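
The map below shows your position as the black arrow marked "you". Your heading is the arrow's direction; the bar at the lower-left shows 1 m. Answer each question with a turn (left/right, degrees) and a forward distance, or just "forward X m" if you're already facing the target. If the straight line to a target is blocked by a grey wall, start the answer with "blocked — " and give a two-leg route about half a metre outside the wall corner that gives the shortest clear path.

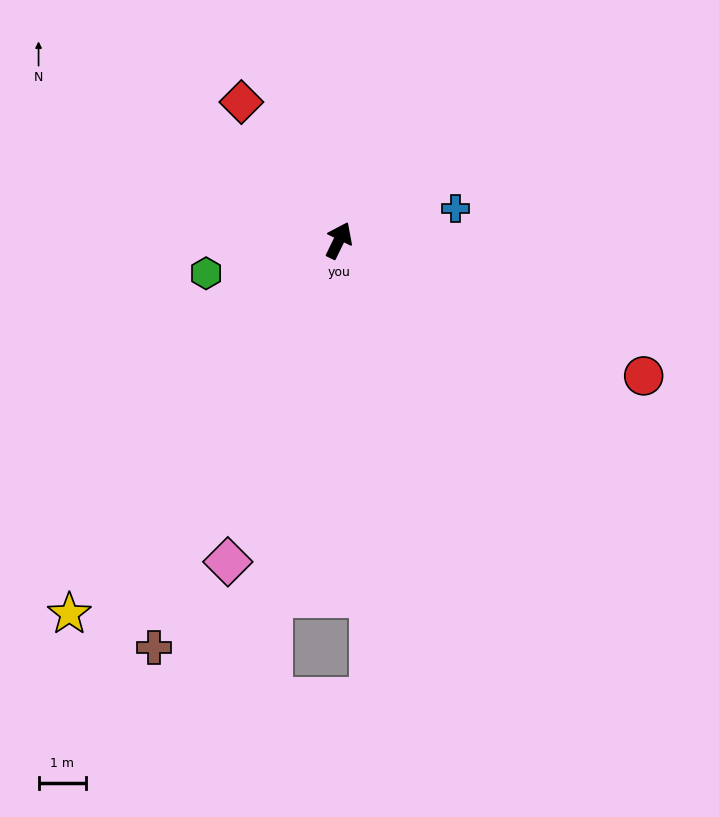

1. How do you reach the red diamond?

turn left 61°, forward 3.6 m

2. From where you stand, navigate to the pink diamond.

turn right 173°, forward 7.2 m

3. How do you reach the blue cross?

turn right 49°, forward 2.6 m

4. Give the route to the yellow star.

turn left 170°, forward 9.7 m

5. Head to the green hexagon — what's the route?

turn left 130°, forward 2.9 m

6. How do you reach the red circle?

turn right 88°, forward 7.0 m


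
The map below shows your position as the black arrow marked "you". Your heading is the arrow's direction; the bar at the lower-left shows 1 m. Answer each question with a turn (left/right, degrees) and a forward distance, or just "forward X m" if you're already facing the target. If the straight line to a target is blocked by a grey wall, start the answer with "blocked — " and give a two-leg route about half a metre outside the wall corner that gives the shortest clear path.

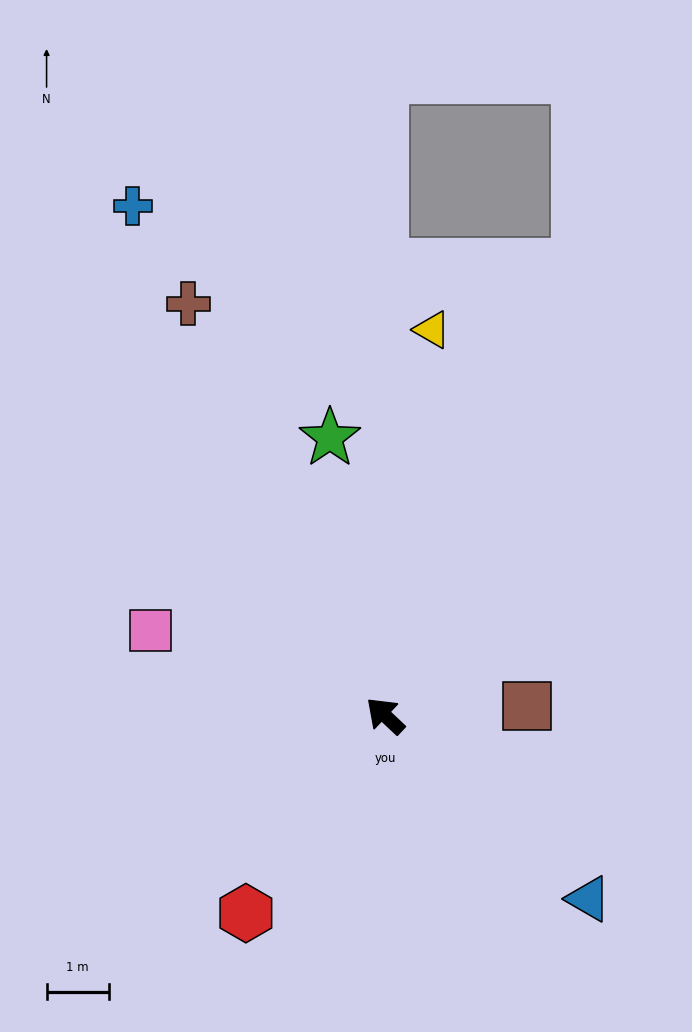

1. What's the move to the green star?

turn right 35°, forward 4.6 m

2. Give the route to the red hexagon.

turn left 98°, forward 3.9 m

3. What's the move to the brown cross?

turn right 21°, forward 7.3 m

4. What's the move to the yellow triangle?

turn right 54°, forward 6.3 m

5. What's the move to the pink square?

turn left 23°, forward 4.0 m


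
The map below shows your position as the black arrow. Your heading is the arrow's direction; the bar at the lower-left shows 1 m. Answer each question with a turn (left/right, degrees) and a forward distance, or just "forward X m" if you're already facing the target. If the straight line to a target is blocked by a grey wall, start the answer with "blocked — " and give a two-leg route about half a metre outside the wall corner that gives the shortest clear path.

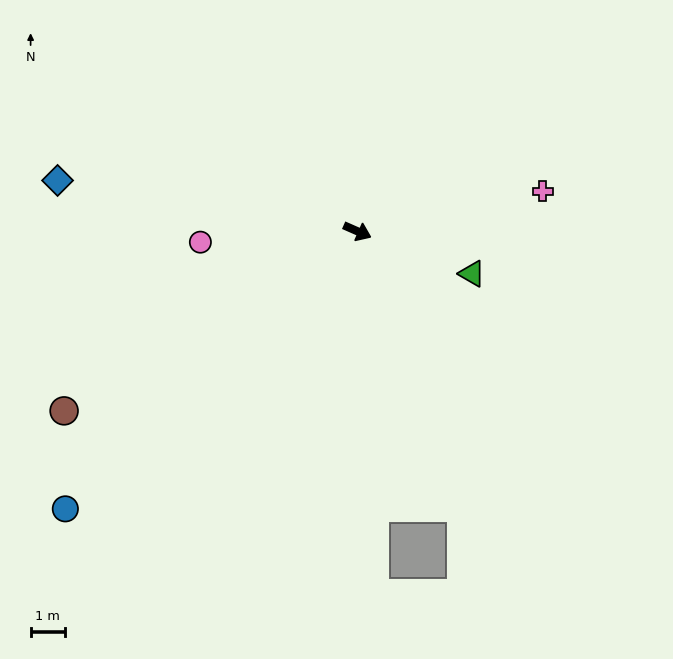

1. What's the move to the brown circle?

turn right 125°, forward 10.1 m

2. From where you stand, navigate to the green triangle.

turn left 3°, forward 3.6 m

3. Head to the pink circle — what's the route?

turn right 152°, forward 4.6 m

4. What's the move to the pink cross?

turn left 36°, forward 5.6 m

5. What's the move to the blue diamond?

turn right 166°, forward 9.0 m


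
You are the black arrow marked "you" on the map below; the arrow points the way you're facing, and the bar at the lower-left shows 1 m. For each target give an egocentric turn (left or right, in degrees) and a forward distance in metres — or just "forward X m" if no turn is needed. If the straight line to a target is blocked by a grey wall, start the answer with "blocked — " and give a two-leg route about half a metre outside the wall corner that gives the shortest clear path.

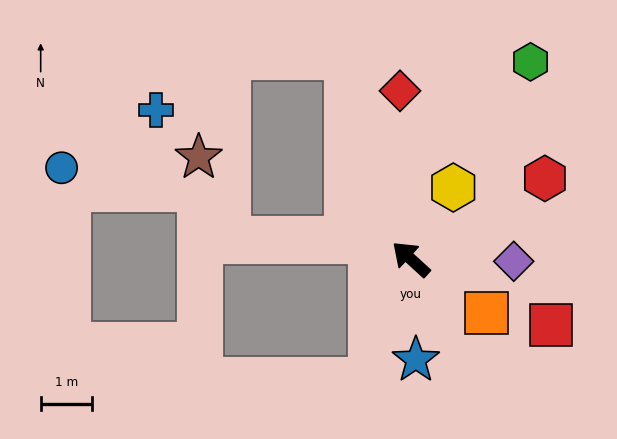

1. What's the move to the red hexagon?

turn right 107°, forward 3.0 m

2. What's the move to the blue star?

turn left 135°, forward 1.9 m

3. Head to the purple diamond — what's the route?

turn right 139°, forward 2.0 m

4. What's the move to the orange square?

turn right 173°, forward 1.8 m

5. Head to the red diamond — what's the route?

turn right 44°, forward 3.3 m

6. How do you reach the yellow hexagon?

turn right 78°, forward 1.6 m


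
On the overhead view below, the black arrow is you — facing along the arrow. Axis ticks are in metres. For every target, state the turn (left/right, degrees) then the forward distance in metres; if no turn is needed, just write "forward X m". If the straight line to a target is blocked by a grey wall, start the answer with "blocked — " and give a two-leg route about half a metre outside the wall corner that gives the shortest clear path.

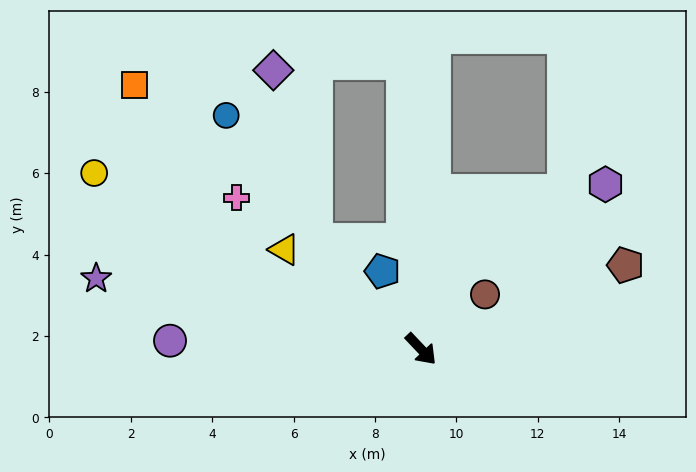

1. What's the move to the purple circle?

turn right 135°, forward 6.2 m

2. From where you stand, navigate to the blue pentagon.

turn left 163°, forward 2.1 m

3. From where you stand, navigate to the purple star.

turn right 146°, forward 8.2 m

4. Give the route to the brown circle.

turn left 87°, forward 2.1 m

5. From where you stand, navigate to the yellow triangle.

turn right 169°, forward 4.2 m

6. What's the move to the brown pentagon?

turn left 69°, forward 5.4 m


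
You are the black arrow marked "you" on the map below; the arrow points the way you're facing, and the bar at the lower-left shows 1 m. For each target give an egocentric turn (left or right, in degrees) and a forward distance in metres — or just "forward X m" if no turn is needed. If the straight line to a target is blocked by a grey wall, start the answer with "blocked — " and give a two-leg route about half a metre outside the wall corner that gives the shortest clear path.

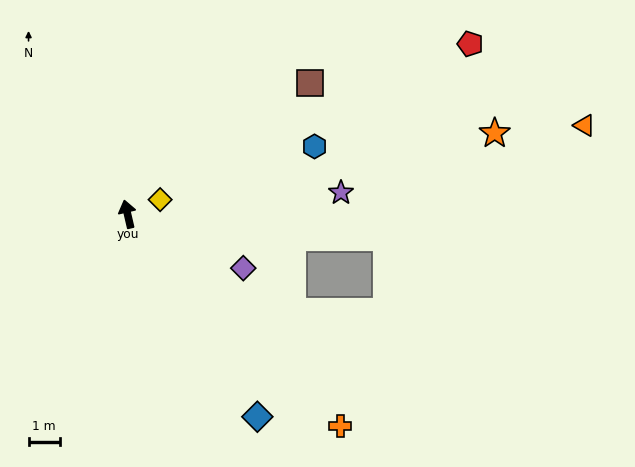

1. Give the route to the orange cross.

turn right 148°, forward 9.6 m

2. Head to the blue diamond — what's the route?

turn right 160°, forward 7.7 m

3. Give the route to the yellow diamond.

turn right 79°, forward 1.1 m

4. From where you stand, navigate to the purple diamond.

turn right 128°, forward 4.1 m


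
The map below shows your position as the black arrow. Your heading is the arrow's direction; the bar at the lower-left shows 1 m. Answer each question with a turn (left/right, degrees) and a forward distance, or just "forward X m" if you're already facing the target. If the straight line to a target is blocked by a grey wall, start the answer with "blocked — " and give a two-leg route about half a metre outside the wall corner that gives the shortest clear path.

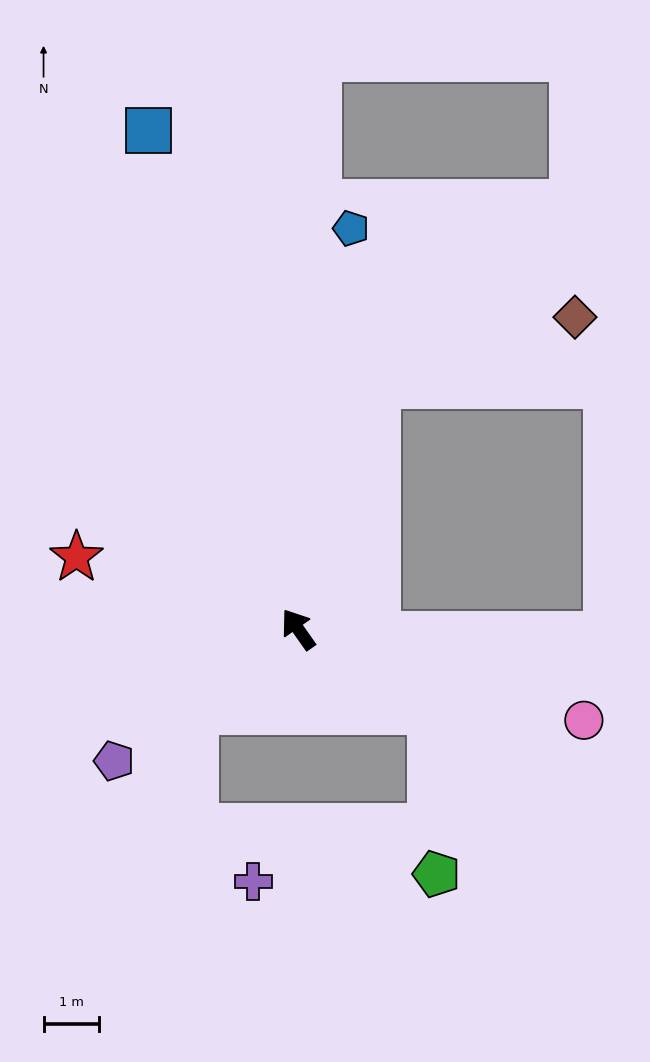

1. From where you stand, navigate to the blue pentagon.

turn right 43°, forward 7.3 m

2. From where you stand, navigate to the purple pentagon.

turn left 90°, forward 4.1 m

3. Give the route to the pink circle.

turn right 143°, forward 5.4 m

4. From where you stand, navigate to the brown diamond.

blocked — turn right 53°, forward 4.6 m, then turn right 53°, forward 3.8 m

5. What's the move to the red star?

turn left 37°, forward 4.2 m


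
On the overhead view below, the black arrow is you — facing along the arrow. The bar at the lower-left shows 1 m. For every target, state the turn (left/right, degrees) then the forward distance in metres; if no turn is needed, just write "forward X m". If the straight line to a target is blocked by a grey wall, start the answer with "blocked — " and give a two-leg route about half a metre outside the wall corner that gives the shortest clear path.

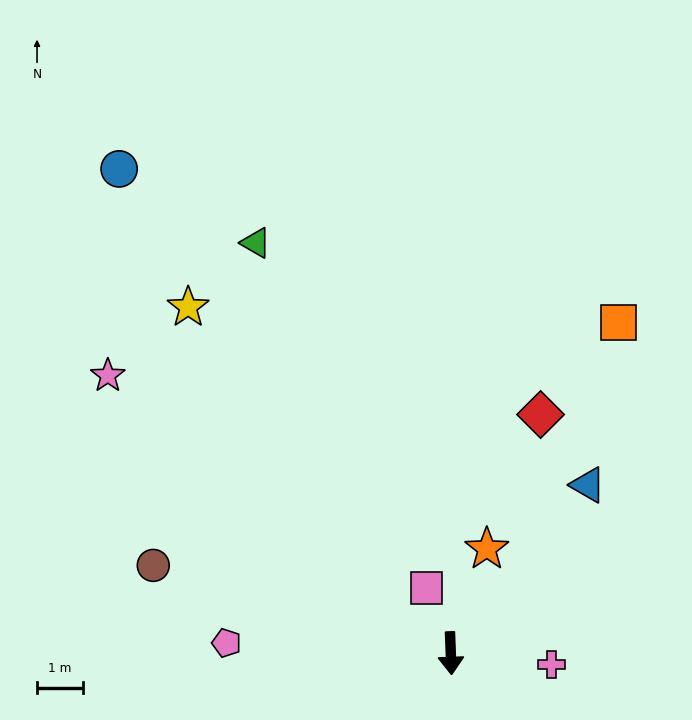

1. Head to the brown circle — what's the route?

turn right 109°, forward 6.8 m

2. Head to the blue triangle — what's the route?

turn left 139°, forward 4.8 m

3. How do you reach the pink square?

turn right 162°, forward 1.5 m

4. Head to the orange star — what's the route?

turn left 159°, forward 2.4 m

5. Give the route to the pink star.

turn right 131°, forward 9.7 m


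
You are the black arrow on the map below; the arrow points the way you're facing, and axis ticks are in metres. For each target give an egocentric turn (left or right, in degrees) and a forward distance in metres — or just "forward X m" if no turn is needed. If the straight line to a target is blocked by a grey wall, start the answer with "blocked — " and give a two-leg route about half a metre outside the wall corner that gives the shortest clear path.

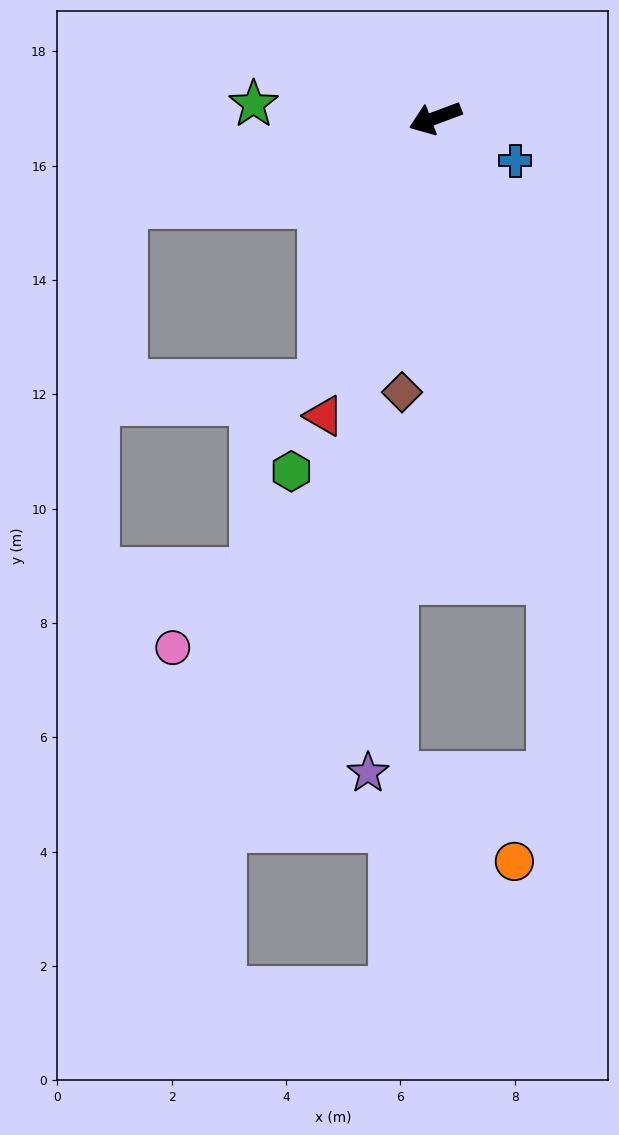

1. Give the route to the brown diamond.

turn left 63°, forward 4.8 m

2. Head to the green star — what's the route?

turn right 25°, forward 3.2 m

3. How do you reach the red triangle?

turn left 49°, forward 5.6 m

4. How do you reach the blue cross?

turn left 131°, forward 1.6 m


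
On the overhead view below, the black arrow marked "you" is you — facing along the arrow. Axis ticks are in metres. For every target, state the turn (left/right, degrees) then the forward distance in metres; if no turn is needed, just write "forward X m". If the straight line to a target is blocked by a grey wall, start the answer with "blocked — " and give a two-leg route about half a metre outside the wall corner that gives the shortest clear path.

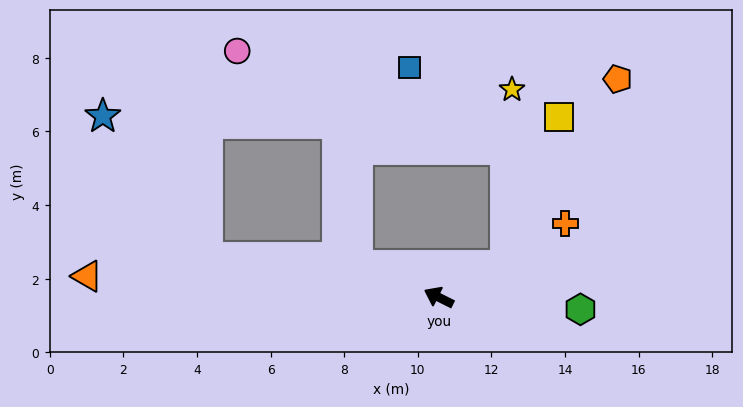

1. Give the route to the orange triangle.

turn left 23°, forward 9.6 m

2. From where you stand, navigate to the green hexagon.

turn right 158°, forward 3.9 m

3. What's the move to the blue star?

blocked — turn left 17°, forward 6.4 m, then turn right 44°, forward 4.8 m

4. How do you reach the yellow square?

blocked — turn right 128°, forward 2.0 m, then turn left 45°, forward 4.3 m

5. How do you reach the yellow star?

blocked — turn right 128°, forward 2.0 m, then turn left 62°, forward 4.8 m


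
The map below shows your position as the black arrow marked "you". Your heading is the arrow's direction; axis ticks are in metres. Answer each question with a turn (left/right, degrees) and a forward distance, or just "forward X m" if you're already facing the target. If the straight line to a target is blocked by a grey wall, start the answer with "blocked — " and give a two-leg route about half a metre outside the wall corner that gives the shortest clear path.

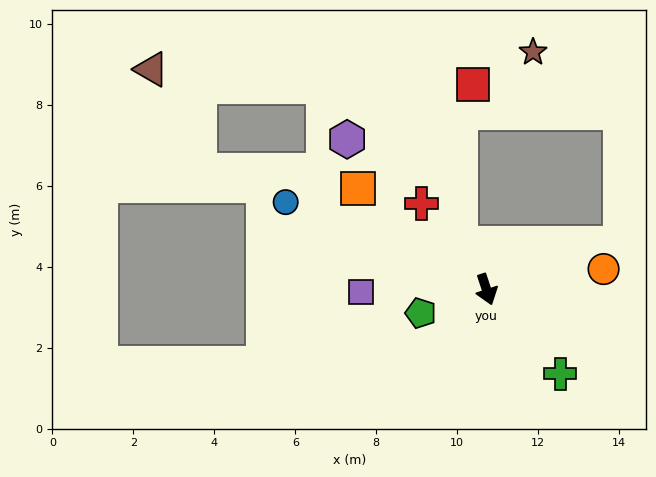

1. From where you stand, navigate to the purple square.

turn right 107°, forward 3.1 m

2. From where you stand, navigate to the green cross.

turn left 23°, forward 2.8 m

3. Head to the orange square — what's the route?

turn right 146°, forward 4.0 m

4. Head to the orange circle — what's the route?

turn left 82°, forward 2.9 m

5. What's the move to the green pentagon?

turn right 89°, forward 1.7 m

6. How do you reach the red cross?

turn right 161°, forward 2.7 m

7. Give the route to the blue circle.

turn right 132°, forward 5.4 m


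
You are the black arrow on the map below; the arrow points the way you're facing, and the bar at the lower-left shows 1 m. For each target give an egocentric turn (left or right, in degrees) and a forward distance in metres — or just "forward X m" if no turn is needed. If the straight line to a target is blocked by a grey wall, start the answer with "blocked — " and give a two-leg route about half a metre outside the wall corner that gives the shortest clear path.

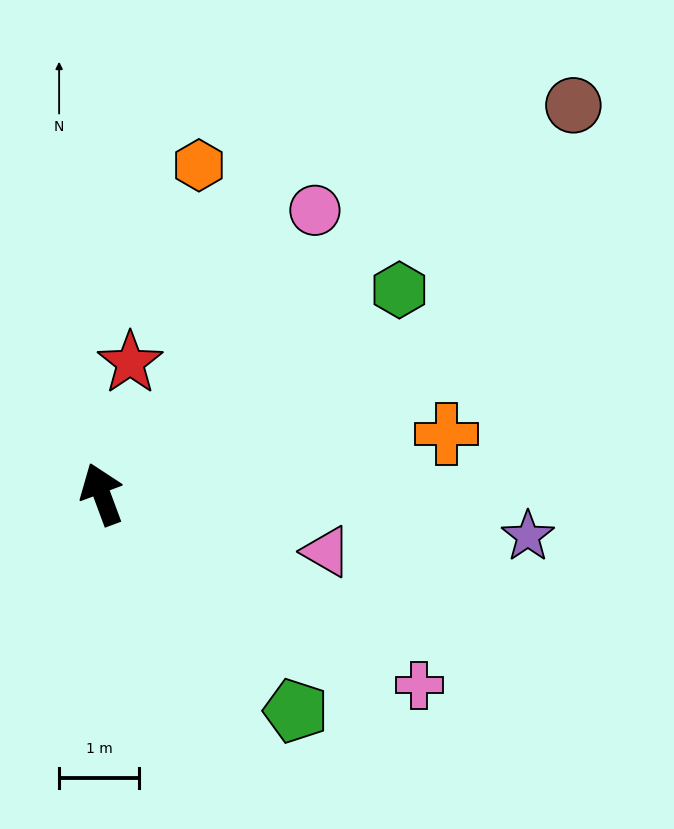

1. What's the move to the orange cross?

turn right 101°, forward 4.4 m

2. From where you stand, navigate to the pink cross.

turn right 141°, forward 4.6 m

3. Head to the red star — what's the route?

turn right 33°, forward 1.7 m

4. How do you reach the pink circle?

turn right 57°, forward 4.4 m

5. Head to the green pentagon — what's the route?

turn right 159°, forward 3.6 m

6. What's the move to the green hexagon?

turn right 76°, forward 4.5 m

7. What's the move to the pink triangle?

turn right 125°, forward 2.9 m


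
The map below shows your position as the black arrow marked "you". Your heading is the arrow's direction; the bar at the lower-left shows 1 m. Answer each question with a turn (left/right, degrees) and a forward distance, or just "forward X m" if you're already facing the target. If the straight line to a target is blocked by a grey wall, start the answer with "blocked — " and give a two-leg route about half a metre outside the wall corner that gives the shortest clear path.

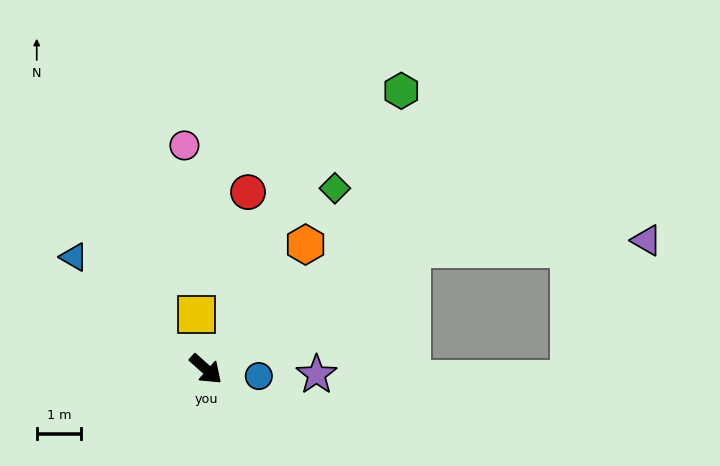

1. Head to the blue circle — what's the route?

turn left 34°, forward 1.2 m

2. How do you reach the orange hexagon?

turn left 93°, forward 3.6 m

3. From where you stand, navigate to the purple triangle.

blocked — turn left 72°, forward 5.4 m, then turn right 28°, forward 5.3 m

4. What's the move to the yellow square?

turn left 142°, forward 1.2 m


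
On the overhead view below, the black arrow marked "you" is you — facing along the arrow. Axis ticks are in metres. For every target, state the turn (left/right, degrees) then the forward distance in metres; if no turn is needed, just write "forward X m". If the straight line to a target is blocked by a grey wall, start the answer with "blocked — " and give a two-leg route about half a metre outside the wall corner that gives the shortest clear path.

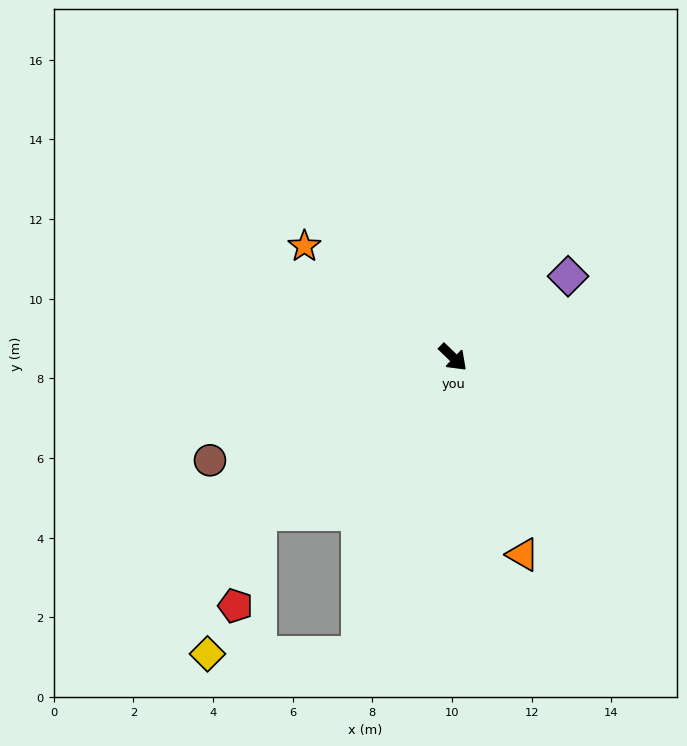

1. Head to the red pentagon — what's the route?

blocked — turn right 97°, forward 6.2 m, then turn left 36°, forward 2.4 m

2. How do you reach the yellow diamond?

blocked — turn right 64°, forward 7.8 m, then turn right 72°, forward 3.8 m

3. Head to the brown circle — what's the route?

turn right 113°, forward 6.6 m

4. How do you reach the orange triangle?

turn right 27°, forward 5.3 m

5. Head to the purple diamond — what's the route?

turn left 79°, forward 3.5 m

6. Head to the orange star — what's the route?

turn right 173°, forward 4.7 m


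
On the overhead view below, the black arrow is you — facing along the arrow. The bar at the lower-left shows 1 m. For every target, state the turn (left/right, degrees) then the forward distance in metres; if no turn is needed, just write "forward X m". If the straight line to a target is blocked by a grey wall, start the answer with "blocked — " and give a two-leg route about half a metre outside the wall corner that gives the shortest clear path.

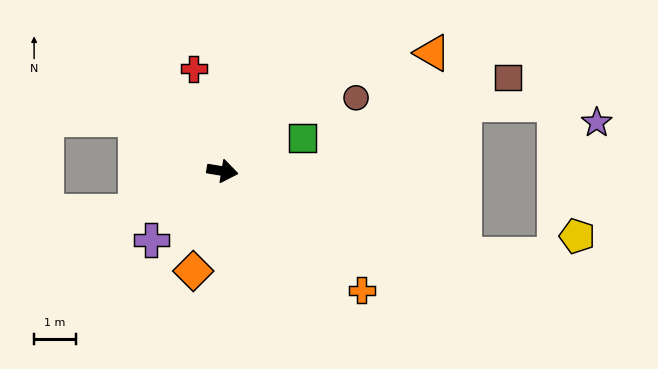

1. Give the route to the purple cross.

turn right 127°, forward 2.4 m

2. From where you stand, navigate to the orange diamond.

turn right 97°, forward 2.5 m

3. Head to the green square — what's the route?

turn left 32°, forward 2.1 m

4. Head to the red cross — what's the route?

turn left 115°, forward 2.5 m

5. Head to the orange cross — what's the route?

turn right 31°, forward 4.4 m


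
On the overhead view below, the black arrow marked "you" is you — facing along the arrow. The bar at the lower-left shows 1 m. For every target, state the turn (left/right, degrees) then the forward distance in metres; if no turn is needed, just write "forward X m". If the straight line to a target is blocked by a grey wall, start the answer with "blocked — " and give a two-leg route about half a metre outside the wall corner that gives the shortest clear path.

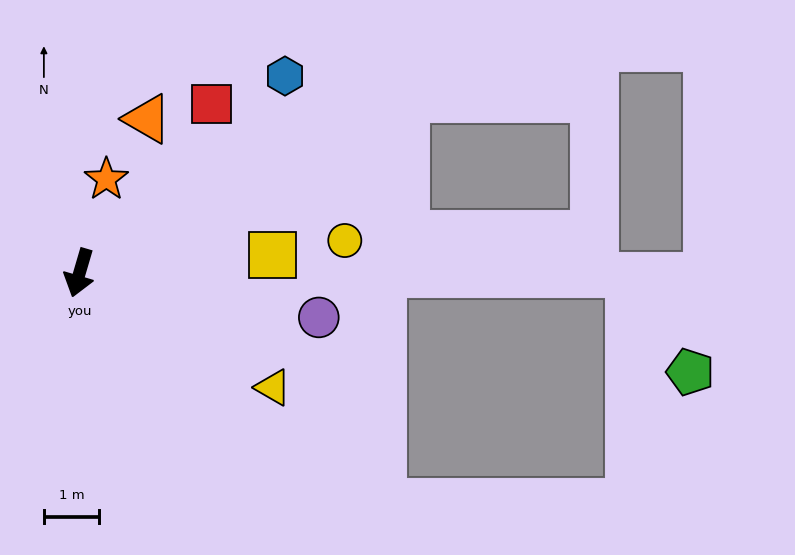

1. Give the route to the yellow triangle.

turn left 76°, forward 4.1 m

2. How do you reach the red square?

turn left 158°, forward 3.9 m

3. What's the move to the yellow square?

turn left 112°, forward 3.5 m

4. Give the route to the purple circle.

turn left 96°, forward 4.4 m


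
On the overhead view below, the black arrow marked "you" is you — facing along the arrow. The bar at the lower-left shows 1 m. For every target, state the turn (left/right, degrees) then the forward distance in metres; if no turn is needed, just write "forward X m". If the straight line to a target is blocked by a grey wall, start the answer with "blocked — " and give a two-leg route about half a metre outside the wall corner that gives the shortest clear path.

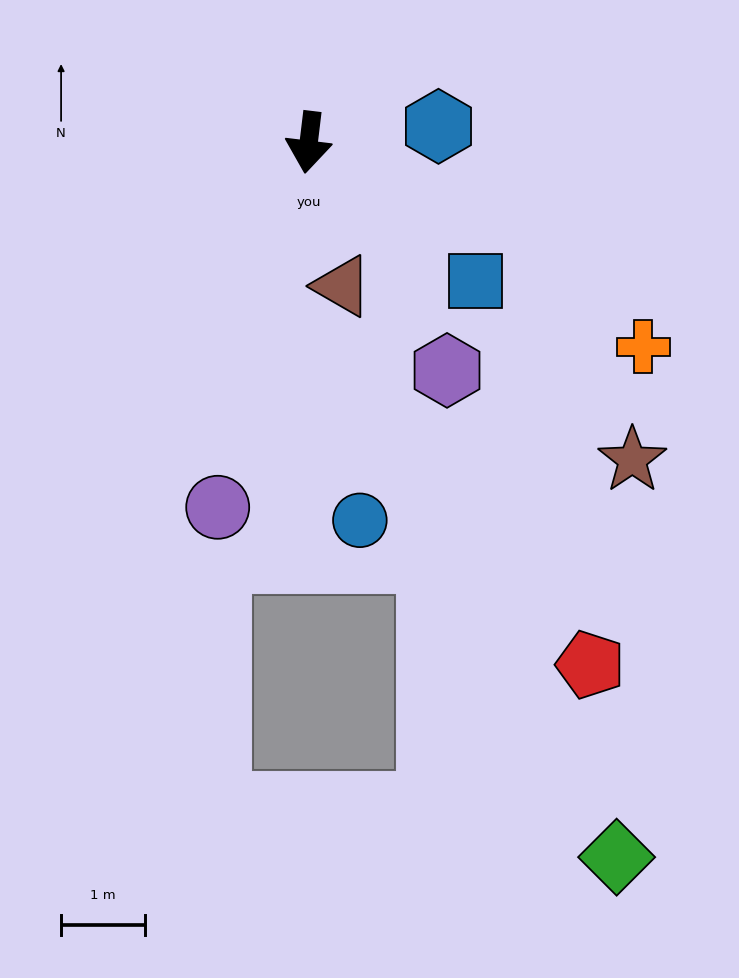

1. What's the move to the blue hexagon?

turn left 104°, forward 1.6 m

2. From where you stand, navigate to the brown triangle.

turn left 20°, forward 1.8 m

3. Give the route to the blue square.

turn left 57°, forward 2.6 m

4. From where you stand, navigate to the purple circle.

turn right 7°, forward 4.5 m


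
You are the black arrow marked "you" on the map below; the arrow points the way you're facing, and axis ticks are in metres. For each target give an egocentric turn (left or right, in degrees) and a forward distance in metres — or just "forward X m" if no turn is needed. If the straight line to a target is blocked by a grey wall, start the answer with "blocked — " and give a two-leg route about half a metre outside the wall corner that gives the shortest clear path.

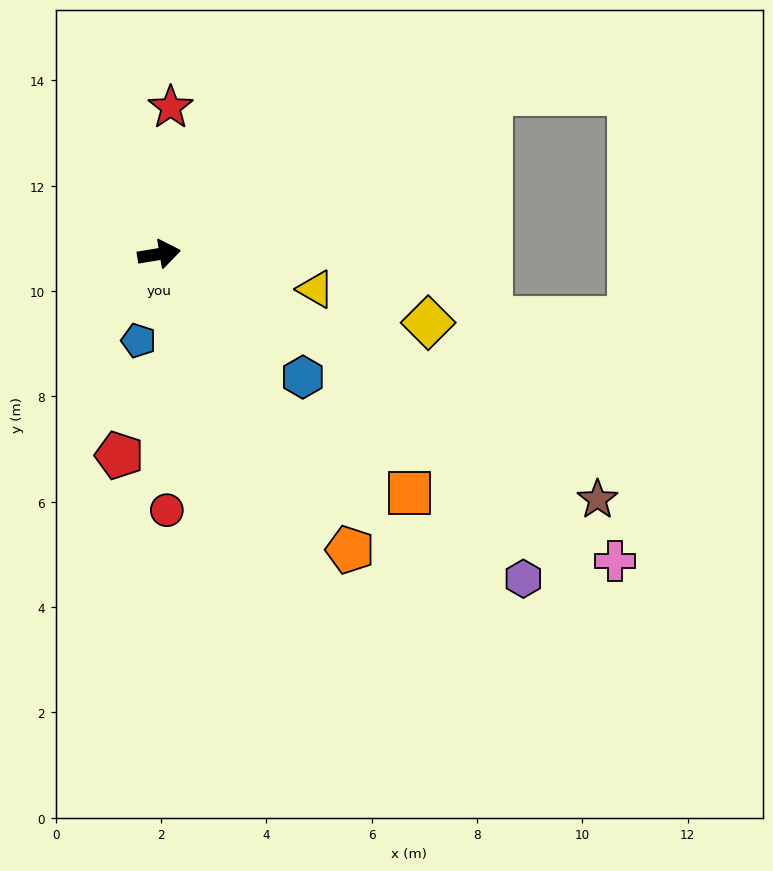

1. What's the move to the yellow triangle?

turn right 22°, forward 3.0 m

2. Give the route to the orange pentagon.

turn right 67°, forward 6.7 m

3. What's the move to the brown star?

turn right 39°, forward 9.5 m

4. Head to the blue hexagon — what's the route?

turn right 50°, forward 3.6 m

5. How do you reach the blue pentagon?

turn right 113°, forward 1.7 m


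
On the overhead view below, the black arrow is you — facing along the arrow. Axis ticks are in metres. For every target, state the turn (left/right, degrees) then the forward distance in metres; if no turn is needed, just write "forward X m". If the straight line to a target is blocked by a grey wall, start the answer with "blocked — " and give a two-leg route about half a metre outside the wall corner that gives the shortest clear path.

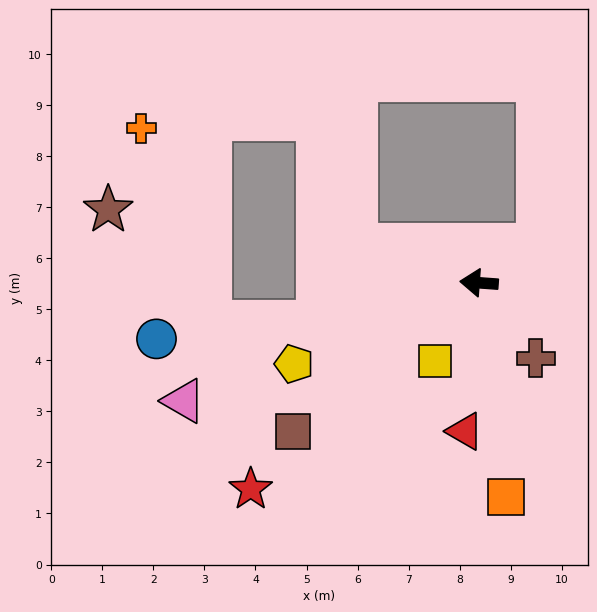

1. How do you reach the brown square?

turn left 43°, forward 4.7 m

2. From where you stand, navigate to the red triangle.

turn left 89°, forward 2.9 m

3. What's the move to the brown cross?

turn left 131°, forward 1.9 m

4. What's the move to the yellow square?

turn left 65°, forward 1.8 m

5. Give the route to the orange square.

turn left 101°, forward 4.2 m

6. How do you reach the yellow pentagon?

turn left 28°, forward 4.0 m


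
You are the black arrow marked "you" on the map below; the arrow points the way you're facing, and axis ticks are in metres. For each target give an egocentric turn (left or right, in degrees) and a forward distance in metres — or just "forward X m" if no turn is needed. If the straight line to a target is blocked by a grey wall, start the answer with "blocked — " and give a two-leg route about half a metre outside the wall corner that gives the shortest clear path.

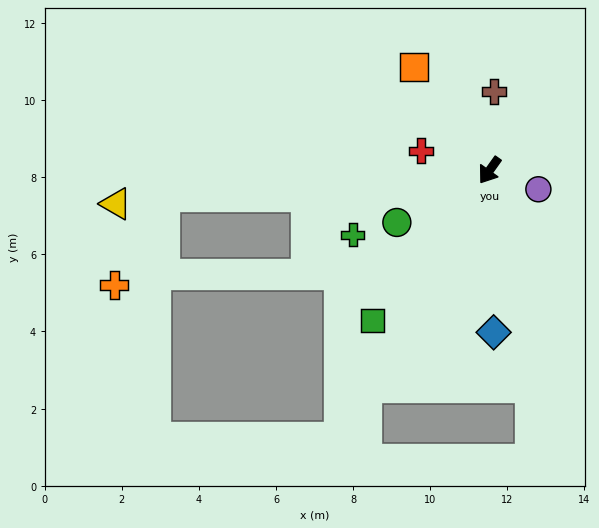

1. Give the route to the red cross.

turn right 71°, forward 1.8 m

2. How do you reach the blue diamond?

turn left 37°, forward 4.2 m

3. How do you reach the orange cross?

blocked — turn right 50°, forward 8.5 m, then turn left 57°, forward 2.6 m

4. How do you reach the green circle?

turn right 25°, forward 2.8 m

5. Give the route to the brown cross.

turn right 148°, forward 2.0 m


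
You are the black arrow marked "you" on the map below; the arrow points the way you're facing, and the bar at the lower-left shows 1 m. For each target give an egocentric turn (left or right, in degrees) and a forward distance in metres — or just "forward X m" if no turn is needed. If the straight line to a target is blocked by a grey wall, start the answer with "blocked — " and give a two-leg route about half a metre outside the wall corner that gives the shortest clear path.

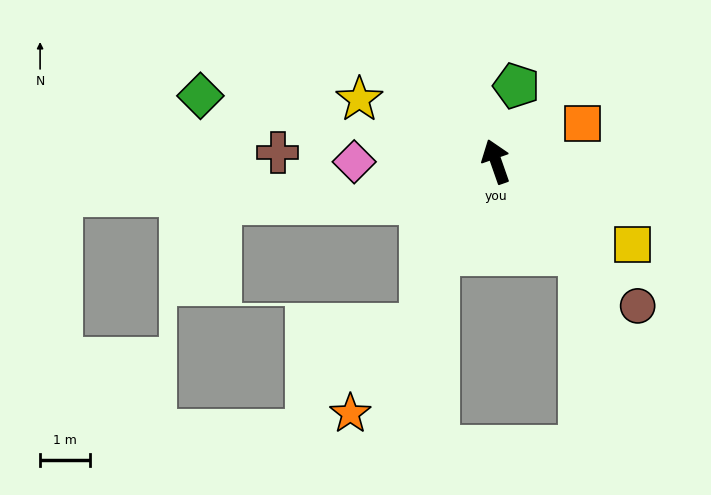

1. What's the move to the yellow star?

turn left 46°, forward 3.0 m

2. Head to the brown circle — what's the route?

turn right 155°, forward 4.0 m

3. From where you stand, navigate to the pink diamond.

turn left 71°, forward 2.8 m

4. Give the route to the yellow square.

turn right 141°, forward 3.2 m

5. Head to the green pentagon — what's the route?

turn right 34°, forward 1.6 m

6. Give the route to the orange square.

turn right 86°, forward 1.9 m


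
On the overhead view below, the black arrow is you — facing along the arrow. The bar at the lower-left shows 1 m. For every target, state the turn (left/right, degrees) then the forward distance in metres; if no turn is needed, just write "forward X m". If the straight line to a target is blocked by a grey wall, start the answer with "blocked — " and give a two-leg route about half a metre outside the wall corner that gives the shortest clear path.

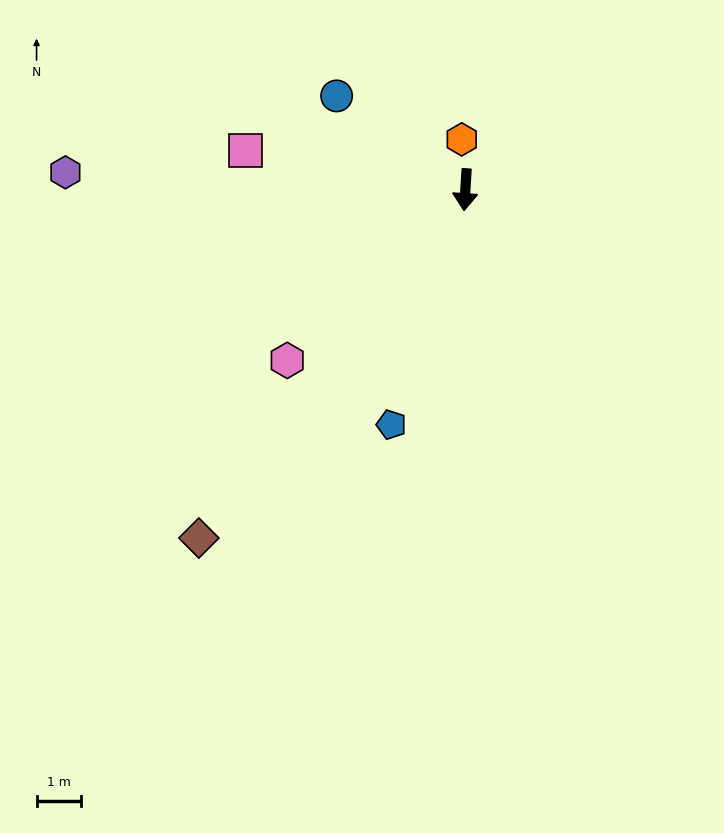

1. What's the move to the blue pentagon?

turn right 14°, forward 5.6 m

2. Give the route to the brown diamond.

turn right 34°, forward 9.9 m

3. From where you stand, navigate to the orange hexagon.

turn right 172°, forward 1.1 m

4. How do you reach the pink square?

turn right 97°, forward 5.0 m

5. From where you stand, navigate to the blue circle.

turn right 123°, forward 3.6 m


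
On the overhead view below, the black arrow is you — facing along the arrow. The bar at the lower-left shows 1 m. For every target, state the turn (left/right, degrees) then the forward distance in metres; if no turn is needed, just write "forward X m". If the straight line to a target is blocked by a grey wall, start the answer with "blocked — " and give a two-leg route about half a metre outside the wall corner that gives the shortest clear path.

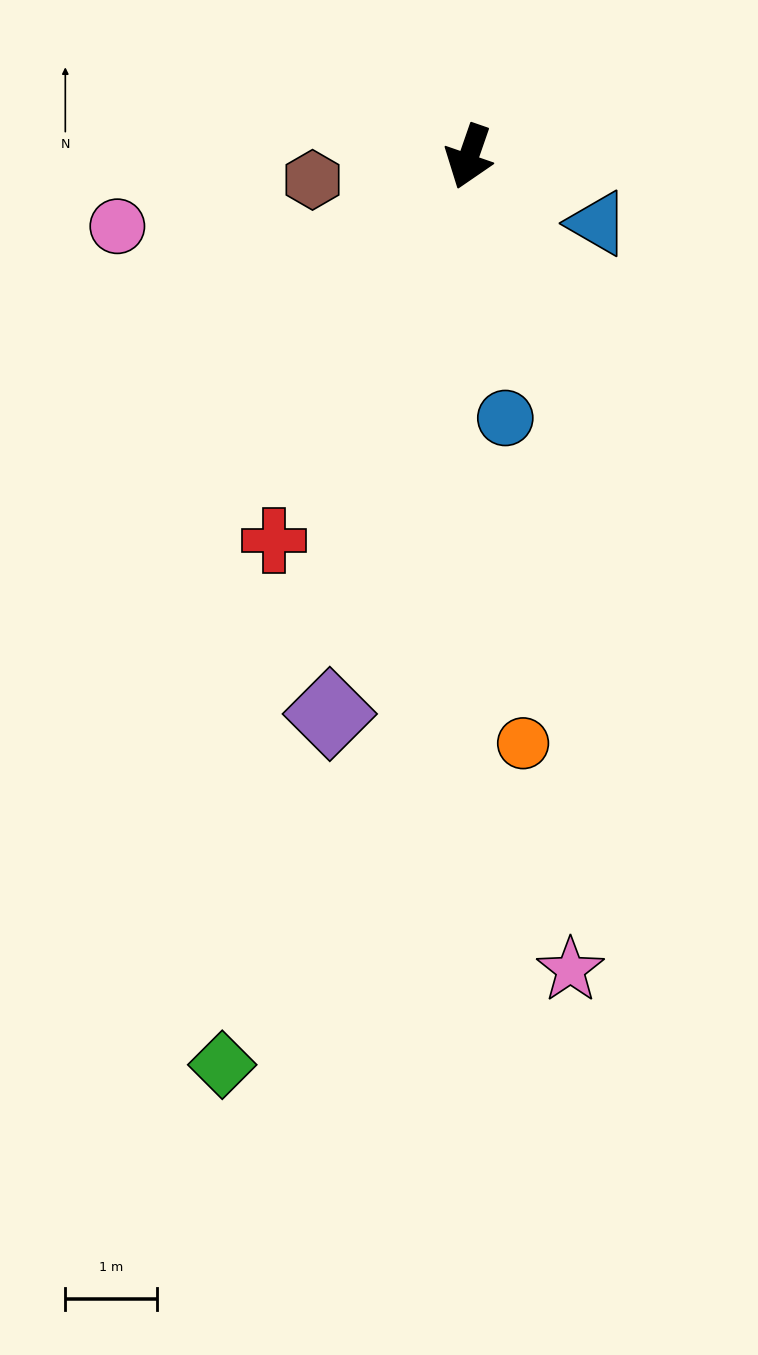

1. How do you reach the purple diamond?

turn left 5°, forward 6.2 m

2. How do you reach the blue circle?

turn left 27°, forward 2.9 m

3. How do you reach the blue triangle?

turn left 82°, forward 1.6 m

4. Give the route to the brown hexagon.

turn right 62°, forward 1.7 m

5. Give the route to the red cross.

turn right 8°, forward 4.7 m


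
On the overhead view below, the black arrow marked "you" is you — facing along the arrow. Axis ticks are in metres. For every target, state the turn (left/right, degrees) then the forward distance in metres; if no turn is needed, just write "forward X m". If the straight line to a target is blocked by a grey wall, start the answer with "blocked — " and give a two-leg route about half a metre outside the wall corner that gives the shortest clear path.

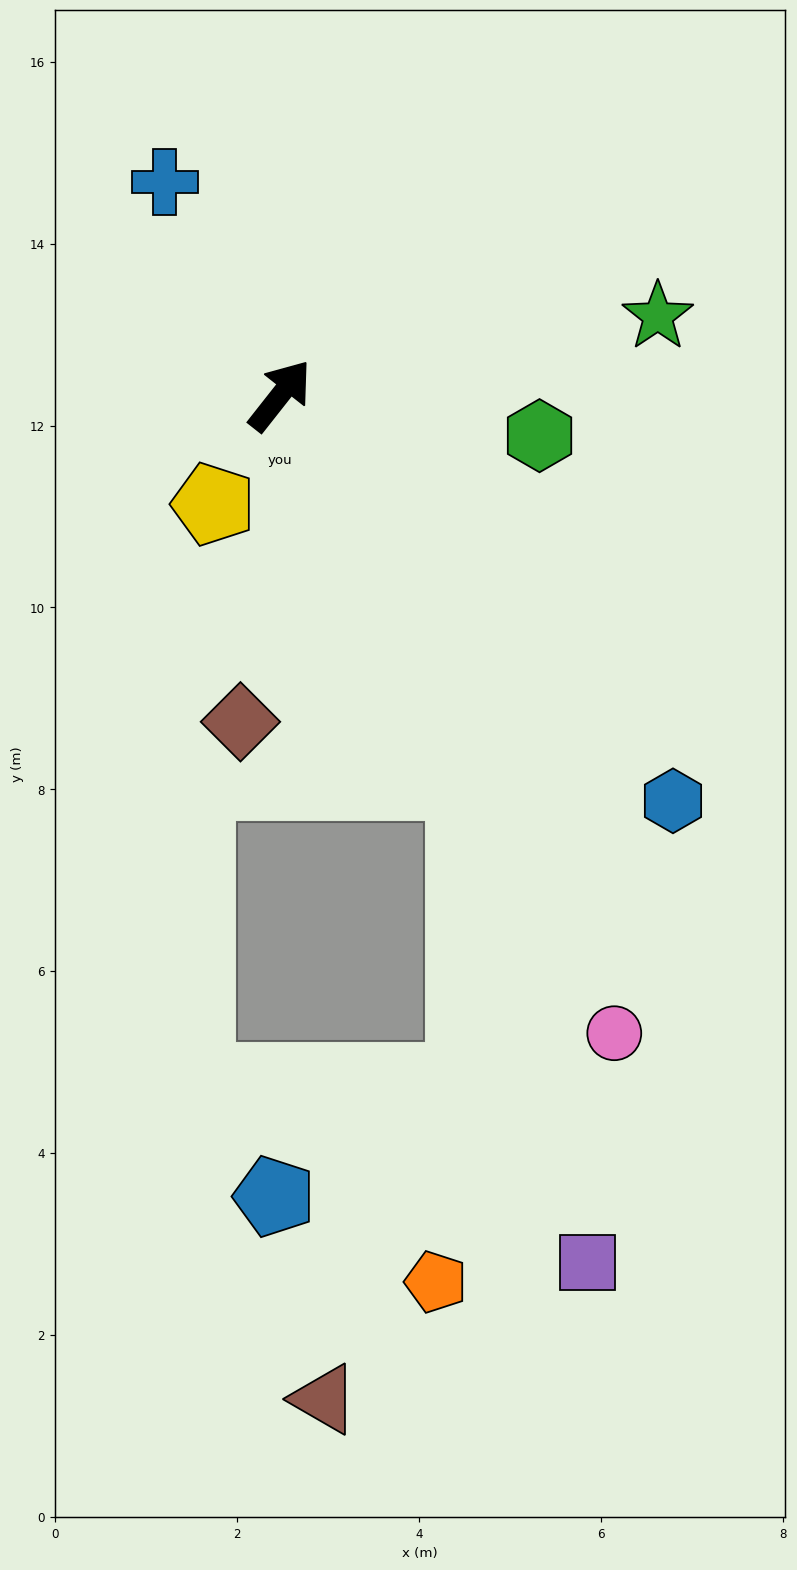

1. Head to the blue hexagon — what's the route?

turn right 98°, forward 6.2 m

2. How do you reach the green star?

turn right 40°, forward 4.2 m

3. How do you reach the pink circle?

turn right 114°, forward 7.9 m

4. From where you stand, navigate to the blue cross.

turn left 67°, forward 2.7 m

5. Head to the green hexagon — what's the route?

turn right 61°, forward 2.9 m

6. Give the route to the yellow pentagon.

turn right 173°, forward 1.4 m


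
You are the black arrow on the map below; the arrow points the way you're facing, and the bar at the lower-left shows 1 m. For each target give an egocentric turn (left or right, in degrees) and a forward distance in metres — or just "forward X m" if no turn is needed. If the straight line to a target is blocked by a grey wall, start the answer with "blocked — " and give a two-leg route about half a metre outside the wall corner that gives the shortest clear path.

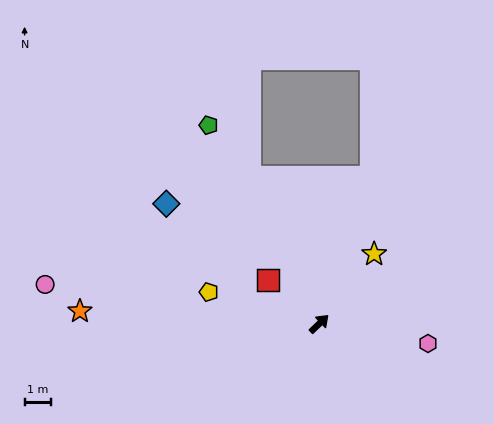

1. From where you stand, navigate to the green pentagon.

turn left 75°, forward 8.7 m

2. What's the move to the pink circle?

turn left 128°, forward 10.6 m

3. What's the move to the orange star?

turn left 133°, forward 9.1 m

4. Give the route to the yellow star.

turn left 8°, forward 3.4 m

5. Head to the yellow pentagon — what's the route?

turn left 120°, forward 4.4 m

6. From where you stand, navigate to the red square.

turn left 96°, forward 2.6 m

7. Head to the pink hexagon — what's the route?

turn right 54°, forward 4.2 m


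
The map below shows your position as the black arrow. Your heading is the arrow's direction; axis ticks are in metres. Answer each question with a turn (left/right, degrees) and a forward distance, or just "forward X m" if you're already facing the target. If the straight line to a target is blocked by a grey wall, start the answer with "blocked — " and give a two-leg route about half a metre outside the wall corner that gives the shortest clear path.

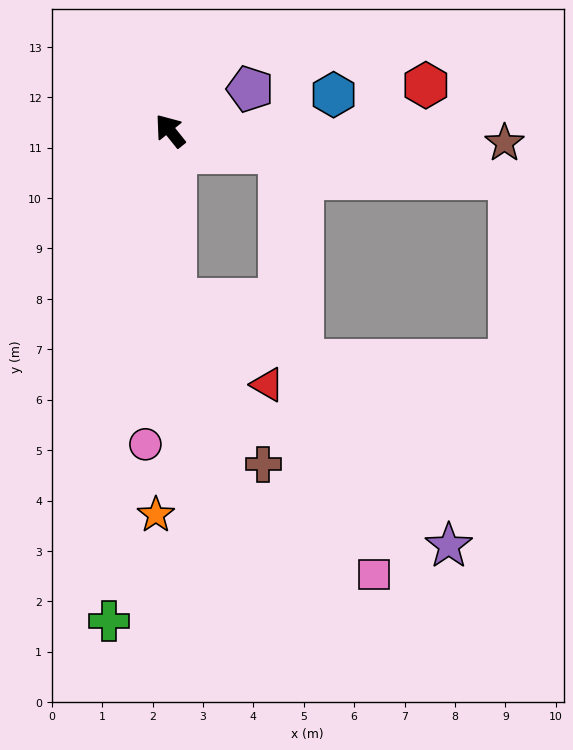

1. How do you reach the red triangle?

blocked — turn left 143°, forward 3.4 m, then turn left 46°, forward 2.5 m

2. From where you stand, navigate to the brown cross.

blocked — turn left 143°, forward 3.4 m, then turn left 27°, forward 3.7 m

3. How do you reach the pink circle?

turn left 137°, forward 6.2 m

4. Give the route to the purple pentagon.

turn right 101°, forward 1.8 m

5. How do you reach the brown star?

turn right 131°, forward 6.6 m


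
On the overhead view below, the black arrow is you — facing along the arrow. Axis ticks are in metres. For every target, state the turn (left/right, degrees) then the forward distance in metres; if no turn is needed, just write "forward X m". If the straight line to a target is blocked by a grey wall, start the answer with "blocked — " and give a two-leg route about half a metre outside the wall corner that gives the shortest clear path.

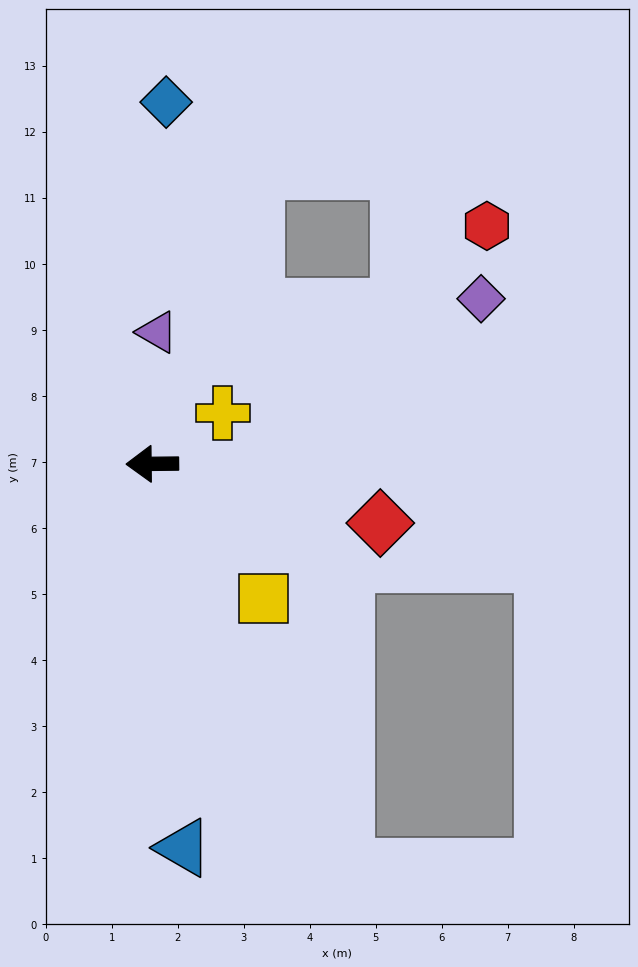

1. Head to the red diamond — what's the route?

turn left 165°, forward 3.6 m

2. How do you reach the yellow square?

turn left 129°, forward 2.6 m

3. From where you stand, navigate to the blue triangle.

turn left 94°, forward 5.8 m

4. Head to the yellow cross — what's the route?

turn right 145°, forward 1.3 m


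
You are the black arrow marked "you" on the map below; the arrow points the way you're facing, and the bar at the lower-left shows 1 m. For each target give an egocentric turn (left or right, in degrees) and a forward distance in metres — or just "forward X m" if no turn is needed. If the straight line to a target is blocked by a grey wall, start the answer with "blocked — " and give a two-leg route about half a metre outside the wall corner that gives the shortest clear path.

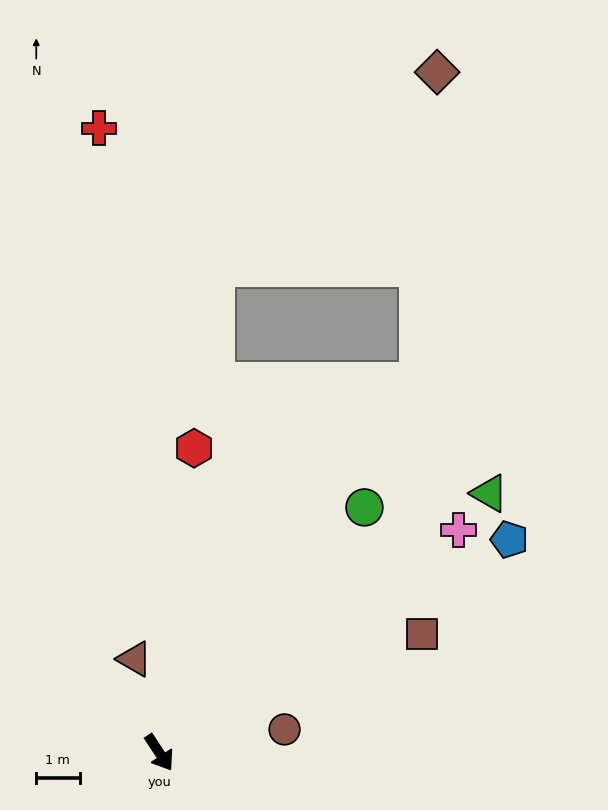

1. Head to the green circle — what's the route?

turn left 107°, forward 7.4 m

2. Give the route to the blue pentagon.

turn left 88°, forward 9.5 m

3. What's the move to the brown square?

turn left 81°, forward 6.7 m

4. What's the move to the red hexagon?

turn left 140°, forward 7.1 m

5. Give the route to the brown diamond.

blocked — turn left 112°, forward 10.5 m, then turn left 31°, forward 7.1 m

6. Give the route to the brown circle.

turn left 67°, forward 2.9 m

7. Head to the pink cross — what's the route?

turn left 93°, forward 8.6 m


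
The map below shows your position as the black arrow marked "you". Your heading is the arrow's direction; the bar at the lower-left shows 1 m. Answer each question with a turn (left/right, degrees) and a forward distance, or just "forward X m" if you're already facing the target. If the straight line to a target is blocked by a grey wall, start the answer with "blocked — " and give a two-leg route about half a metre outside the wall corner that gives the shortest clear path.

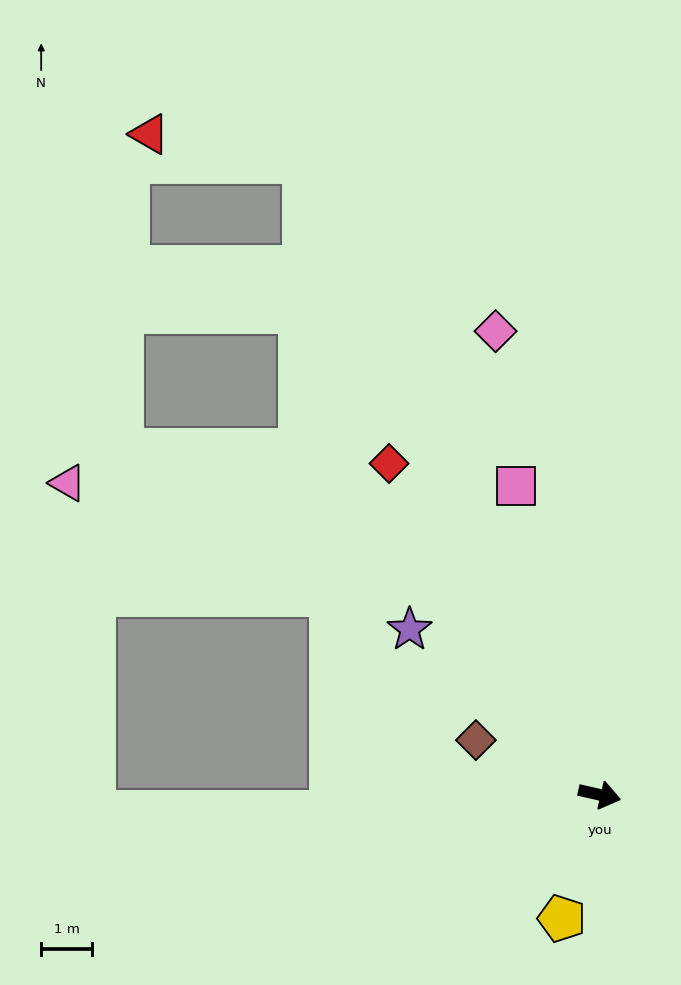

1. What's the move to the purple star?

turn left 152°, forward 5.0 m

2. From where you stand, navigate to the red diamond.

turn left 135°, forward 7.7 m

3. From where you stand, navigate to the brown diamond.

turn left 169°, forward 2.7 m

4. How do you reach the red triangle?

blocked — turn left 128°, forward 13.7 m, then turn left 55°, forward 3.1 m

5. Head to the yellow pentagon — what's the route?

turn right 94°, forward 2.5 m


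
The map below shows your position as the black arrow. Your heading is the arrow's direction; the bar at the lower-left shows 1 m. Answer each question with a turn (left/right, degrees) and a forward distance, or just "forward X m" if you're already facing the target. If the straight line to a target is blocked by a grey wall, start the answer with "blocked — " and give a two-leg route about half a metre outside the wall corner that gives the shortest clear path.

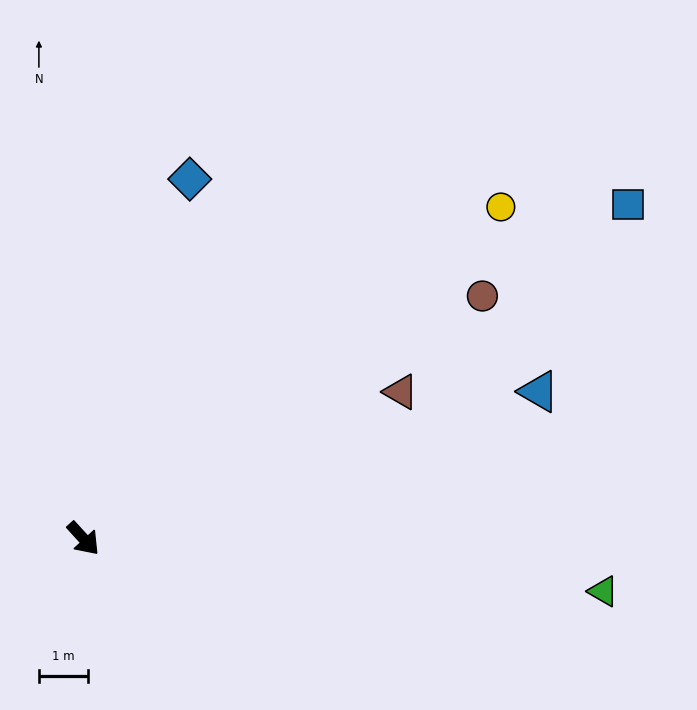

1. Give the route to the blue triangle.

turn left 66°, forward 9.7 m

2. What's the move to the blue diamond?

turn left 121°, forward 7.6 m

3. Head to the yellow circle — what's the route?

turn left 86°, forward 10.8 m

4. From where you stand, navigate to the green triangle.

turn left 42°, forward 10.6 m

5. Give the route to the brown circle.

turn left 79°, forward 9.5 m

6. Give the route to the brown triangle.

turn left 72°, forward 7.1 m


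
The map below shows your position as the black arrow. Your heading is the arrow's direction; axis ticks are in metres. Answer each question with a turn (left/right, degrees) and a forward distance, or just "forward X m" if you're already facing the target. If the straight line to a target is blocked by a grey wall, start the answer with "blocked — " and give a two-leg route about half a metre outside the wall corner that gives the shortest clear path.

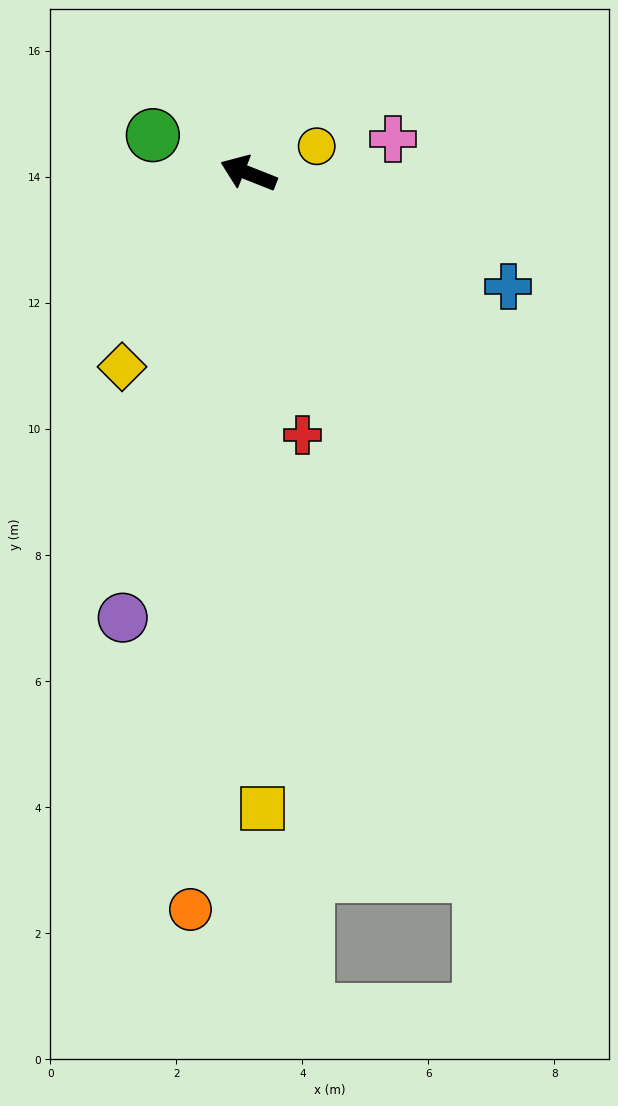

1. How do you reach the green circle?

forward 1.6 m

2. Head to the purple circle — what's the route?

turn left 96°, forward 7.3 m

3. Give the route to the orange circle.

turn left 107°, forward 11.7 m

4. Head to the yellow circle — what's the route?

turn right 137°, forward 1.2 m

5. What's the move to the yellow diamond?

turn left 78°, forward 3.7 m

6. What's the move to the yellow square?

turn left 113°, forward 10.1 m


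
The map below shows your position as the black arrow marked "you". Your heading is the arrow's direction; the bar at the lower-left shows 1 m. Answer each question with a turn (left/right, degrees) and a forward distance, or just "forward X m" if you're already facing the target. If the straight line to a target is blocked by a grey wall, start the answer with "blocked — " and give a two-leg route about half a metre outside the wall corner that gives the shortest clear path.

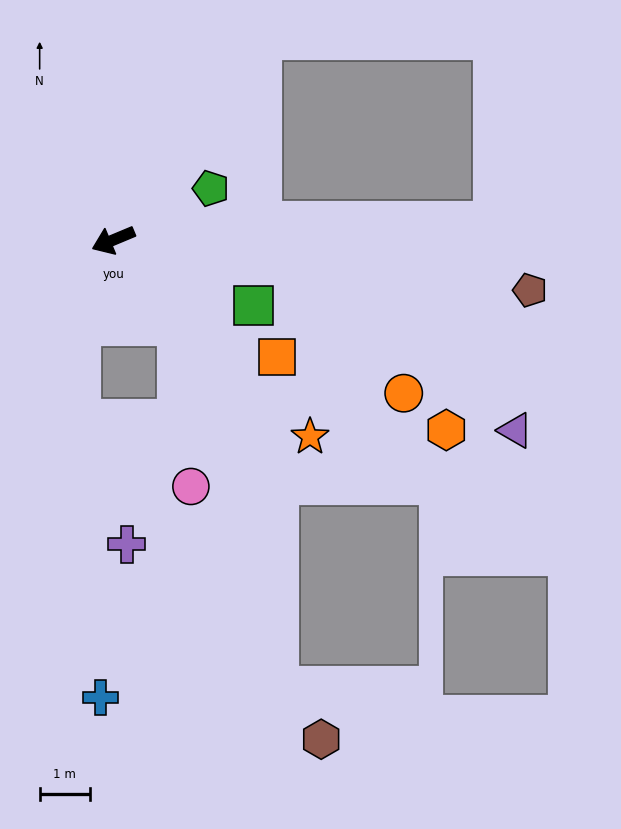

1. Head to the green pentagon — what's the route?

turn right 175°, forward 2.2 m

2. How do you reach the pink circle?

blocked — turn left 105°, forward 2.1 m, then turn right 33°, forward 3.2 m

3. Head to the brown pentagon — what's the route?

turn left 150°, forward 8.4 m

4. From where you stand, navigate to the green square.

turn left 132°, forward 3.1 m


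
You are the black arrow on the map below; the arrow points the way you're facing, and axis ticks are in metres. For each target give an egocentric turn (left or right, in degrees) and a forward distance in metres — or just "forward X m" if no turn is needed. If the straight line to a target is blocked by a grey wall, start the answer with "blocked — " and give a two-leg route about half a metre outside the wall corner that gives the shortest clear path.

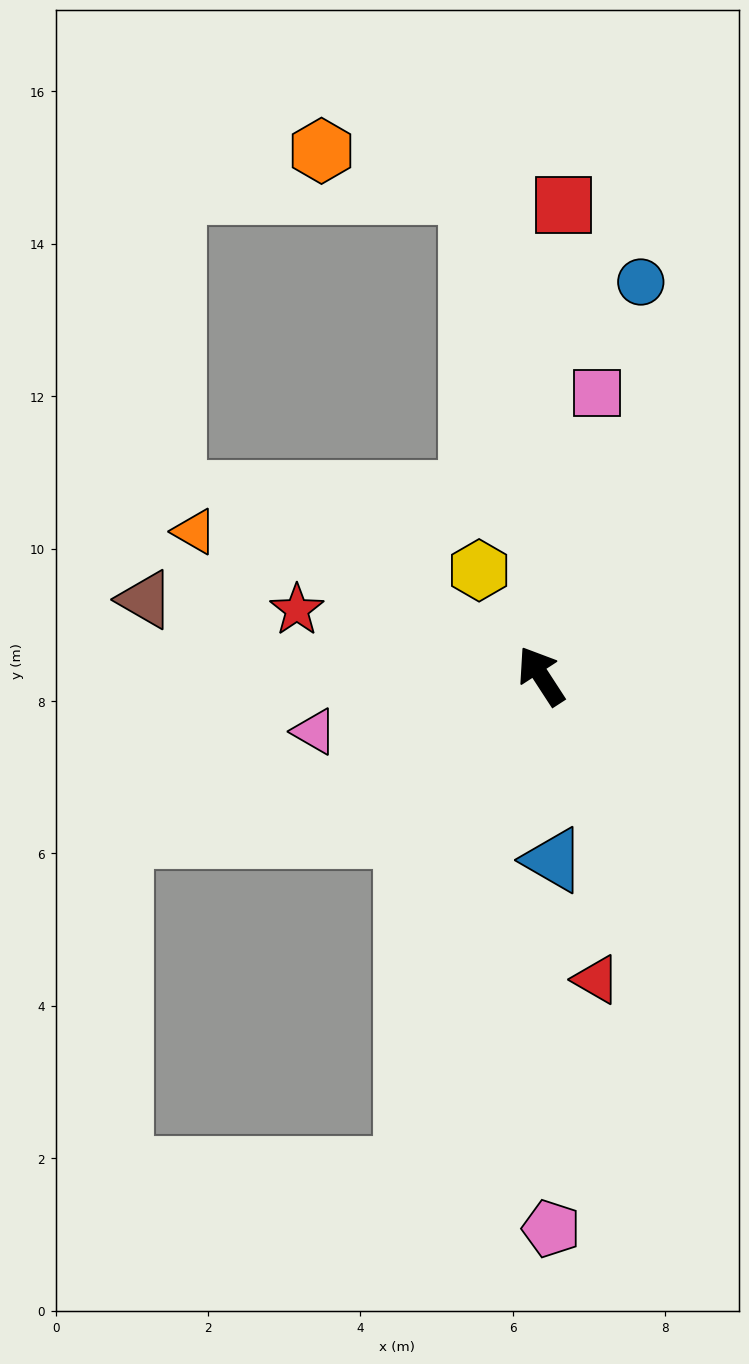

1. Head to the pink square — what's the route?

turn right 44°, forward 3.8 m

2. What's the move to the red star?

turn left 42°, forward 3.3 m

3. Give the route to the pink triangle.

turn left 71°, forward 3.1 m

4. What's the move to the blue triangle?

turn left 151°, forward 2.4 m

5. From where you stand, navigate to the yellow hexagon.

turn right 3°, forward 1.6 m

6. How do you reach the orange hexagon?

blocked — turn right 25°, forward 6.4 m, then turn left 67°, forward 2.0 m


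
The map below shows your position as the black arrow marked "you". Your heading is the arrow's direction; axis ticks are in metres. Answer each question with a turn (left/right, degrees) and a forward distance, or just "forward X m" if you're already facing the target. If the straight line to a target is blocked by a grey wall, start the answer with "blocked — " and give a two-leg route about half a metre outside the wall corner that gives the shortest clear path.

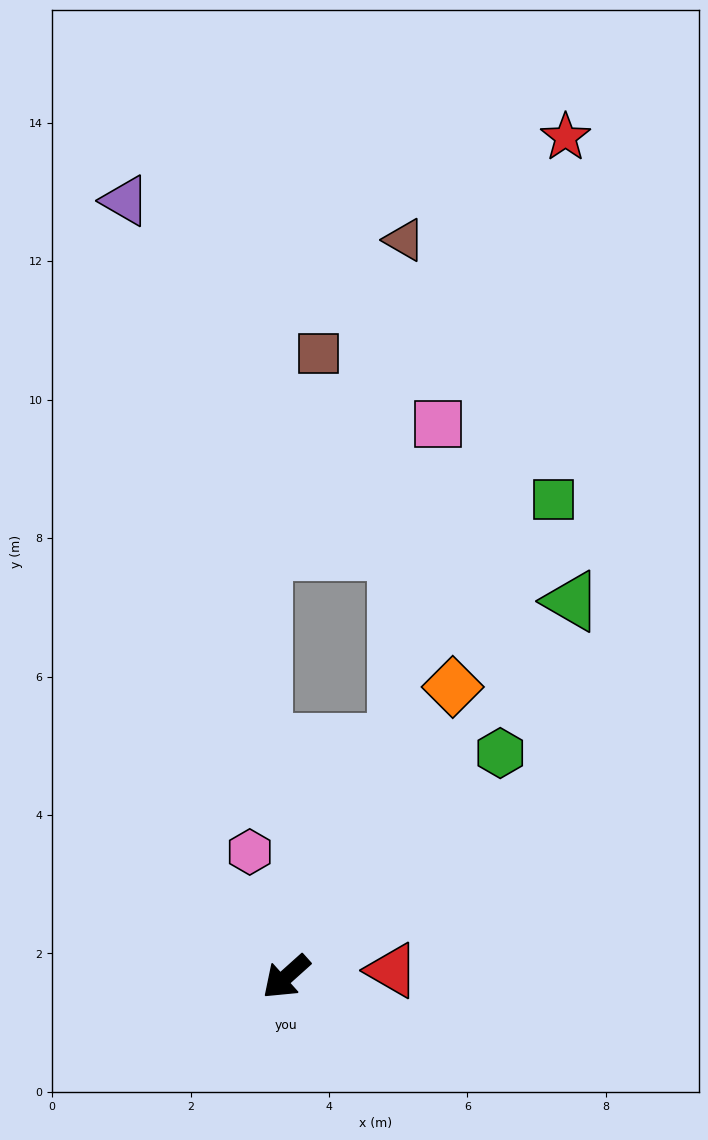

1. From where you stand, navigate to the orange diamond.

turn right 162°, forward 4.8 m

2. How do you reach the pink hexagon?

turn right 116°, forward 1.9 m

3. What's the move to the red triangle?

turn left 142°, forward 1.5 m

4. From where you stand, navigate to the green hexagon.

turn right 176°, forward 4.5 m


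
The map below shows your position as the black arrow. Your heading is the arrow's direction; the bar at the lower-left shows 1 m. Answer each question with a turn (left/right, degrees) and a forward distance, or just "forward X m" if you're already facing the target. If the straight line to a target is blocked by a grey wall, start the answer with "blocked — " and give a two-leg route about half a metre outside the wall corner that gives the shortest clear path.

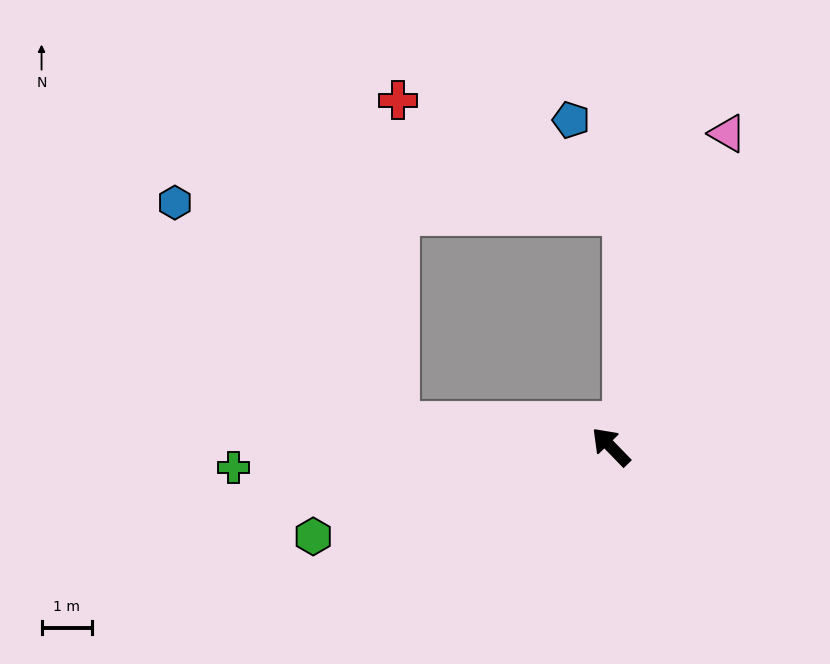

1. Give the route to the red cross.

blocked — turn left 39°, forward 4.2 m, then turn right 83°, forward 6.4 m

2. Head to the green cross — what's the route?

turn left 49°, forward 7.5 m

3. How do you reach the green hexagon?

turn left 63°, forward 6.1 m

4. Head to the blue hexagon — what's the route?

blocked — turn left 39°, forward 4.2 m, then turn right 38°, forward 6.2 m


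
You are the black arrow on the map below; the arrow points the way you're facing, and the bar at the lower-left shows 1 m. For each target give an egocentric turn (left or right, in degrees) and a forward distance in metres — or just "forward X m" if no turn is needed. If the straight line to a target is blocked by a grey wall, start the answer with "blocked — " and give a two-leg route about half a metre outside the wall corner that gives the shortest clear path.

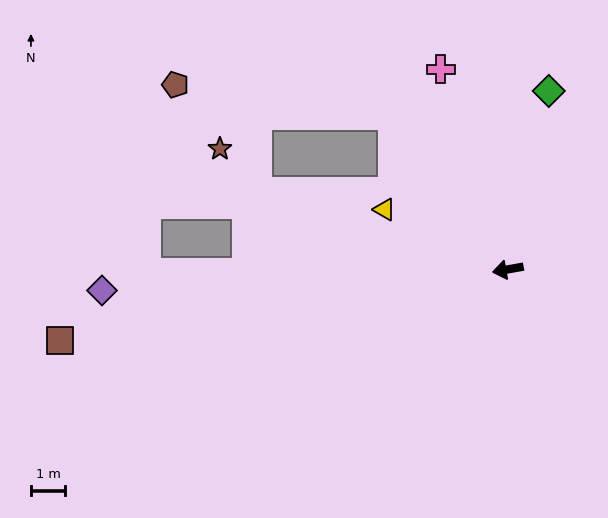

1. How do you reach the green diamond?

turn right 113°, forward 5.3 m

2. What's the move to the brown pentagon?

blocked — turn right 63°, forward 5.6 m, then turn left 45°, forward 6.4 m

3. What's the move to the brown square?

forward 13.2 m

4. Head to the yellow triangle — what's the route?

turn right 36°, forward 4.0 m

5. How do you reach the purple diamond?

turn right 7°, forward 11.8 m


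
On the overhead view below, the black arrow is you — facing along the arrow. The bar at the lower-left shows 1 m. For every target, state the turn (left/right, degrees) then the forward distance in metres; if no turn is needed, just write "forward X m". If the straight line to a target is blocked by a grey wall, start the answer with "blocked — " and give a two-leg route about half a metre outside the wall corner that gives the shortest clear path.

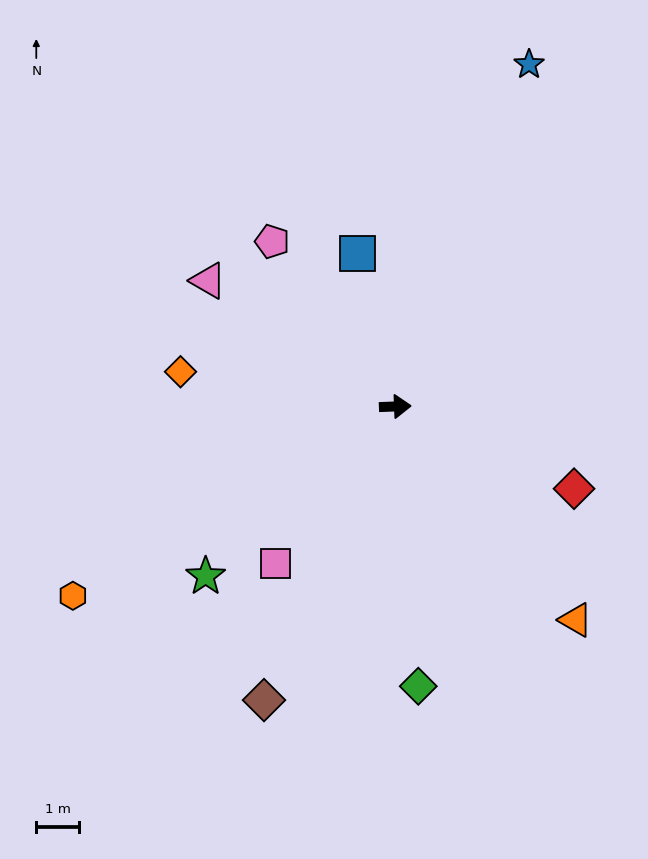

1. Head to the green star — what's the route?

turn right 140°, forward 6.0 m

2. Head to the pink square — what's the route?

turn right 129°, forward 4.7 m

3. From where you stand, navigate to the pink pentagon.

turn left 125°, forward 4.8 m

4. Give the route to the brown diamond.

turn right 116°, forward 7.6 m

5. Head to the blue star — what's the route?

turn left 66°, forward 8.6 m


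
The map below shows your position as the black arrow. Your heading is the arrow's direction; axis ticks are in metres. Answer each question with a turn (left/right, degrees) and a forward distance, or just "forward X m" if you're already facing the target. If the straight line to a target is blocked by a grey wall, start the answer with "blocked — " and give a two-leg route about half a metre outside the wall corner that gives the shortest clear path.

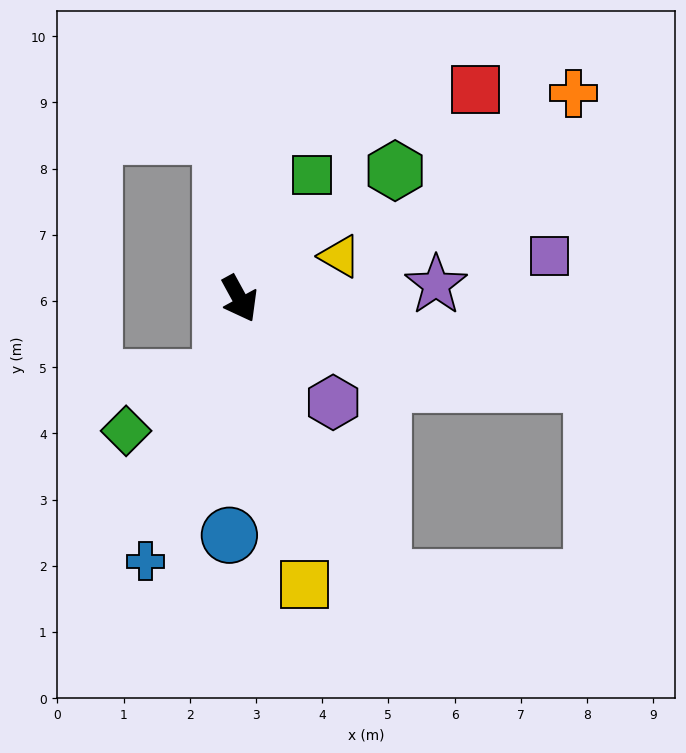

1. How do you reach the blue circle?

turn right 31°, forward 3.6 m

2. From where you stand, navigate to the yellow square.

turn right 16°, forward 4.4 m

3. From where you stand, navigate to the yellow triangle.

turn left 84°, forward 1.6 m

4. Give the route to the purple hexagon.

turn left 13°, forward 2.1 m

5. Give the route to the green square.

turn left 121°, forward 2.2 m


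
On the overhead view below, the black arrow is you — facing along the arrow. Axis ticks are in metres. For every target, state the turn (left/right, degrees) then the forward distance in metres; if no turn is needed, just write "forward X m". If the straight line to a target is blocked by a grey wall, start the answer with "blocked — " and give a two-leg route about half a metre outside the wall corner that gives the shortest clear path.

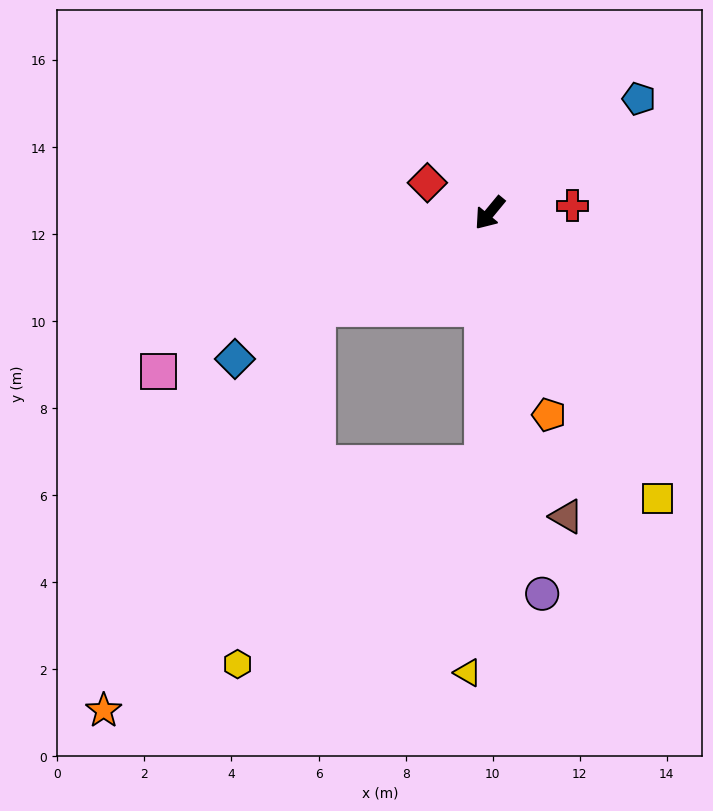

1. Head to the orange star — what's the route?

blocked — turn right 22°, forward 4.5 m, then turn left 34°, forward 10.5 m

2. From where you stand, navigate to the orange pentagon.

turn left 56°, forward 4.8 m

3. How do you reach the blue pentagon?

turn left 167°, forward 4.3 m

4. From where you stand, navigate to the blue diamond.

turn right 21°, forward 6.7 m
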